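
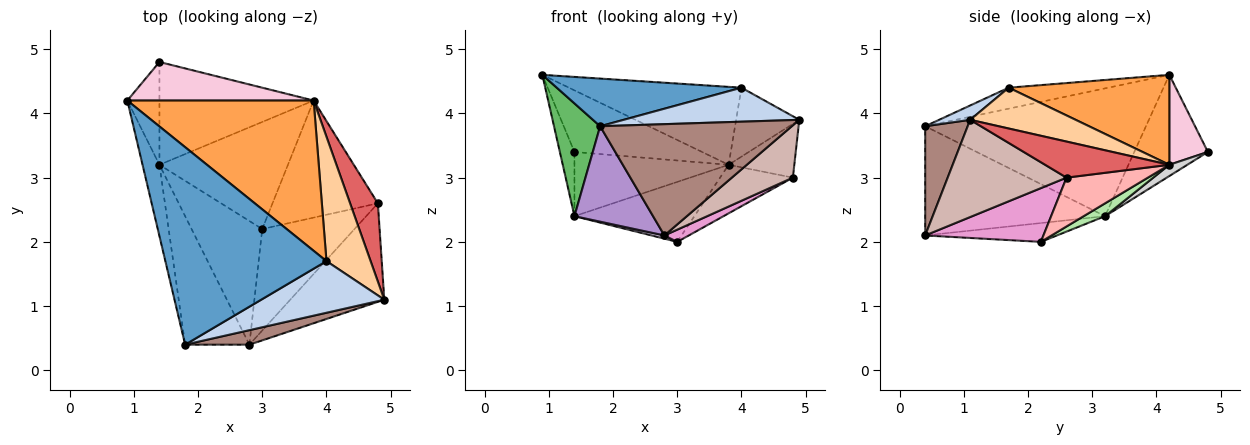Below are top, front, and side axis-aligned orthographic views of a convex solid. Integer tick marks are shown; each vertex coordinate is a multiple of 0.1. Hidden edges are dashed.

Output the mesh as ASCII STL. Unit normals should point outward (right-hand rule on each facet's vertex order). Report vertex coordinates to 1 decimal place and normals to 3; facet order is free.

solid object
 facet normal -0.125 -0.233 0.964
  outer loop
   vertex 4.0 1.7 4.4
   vertex 0.9 4.2 4.6
   vertex 1.8 0.4 3.8
  endloop
 endfacet
 facet normal 0.097 -0.547 0.831
  outer loop
   vertex 4.0 1.7 4.4
   vertex 1.8 0.4 3.8
   vertex 4.9 1.1 3.9
  endloop
 endfacet
 facet normal 0.394 0.423 0.816
  outer loop
   vertex 4.0 1.7 4.4
   vertex 3.8 4.2 3.2
   vertex 0.9 4.2 4.6
  endloop
 endfacet
 facet normal 0.629 0.377 0.680
  outer loop
   vertex 4.0 1.7 4.4
   vertex 4.9 1.1 3.9
   vertex 3.8 4.2 3.2
  endloop
 endfacet
 facet normal -0.971 -0.203 -0.128
  outer loop
   vertex 1.4 3.2 2.4
   vertex 1.8 0.4 3.8
   vertex 0.9 4.2 4.6
  endloop
 endfacet
 facet normal 0.087 0.487 -0.869
  outer loop
   vertex 1.4 3.2 2.4
   vertex 3.8 4.2 3.2
   vertex 3.0 2.2 2.0
  endloop
 endfacet
 facet normal 0.731 0.386 0.563
  outer loop
   vertex 4.8 2.6 3.0
   vertex 3.8 4.2 3.2
   vertex 4.9 1.1 3.9
  endloop
 endfacet
 facet normal 0.394 0.352 -0.849
  outer loop
   vertex 4.8 2.6 3.0
   vertex 3.0 2.2 2.0
   vertex 3.8 4.2 3.2
  endloop
 endfacet
 facet normal -0.807 -0.352 -0.474
  outer loop
   vertex 2.8 0.4 2.1
   vertex 1.8 0.4 3.8
   vertex 1.4 3.2 2.4
  endloop
 endfacet
 facet normal -0.257 -0.025 -0.966
  outer loop
   vertex 2.8 0.4 2.1
   vertex 1.4 3.2 2.4
   vertex 3.0 2.2 2.0
  endloop
 endfacet
 facet normal 0.215 -0.969 0.126
  outer loop
   vertex 2.8 0.4 2.1
   vertex 4.9 1.1 3.9
   vertex 1.8 0.4 3.8
  endloop
 endfacet
 facet normal 0.674 -0.346 -0.652
  outer loop
   vertex 2.8 0.4 2.1
   vertex 4.8 2.6 3.0
   vertex 4.9 1.1 3.9
  endloop
 endfacet
 facet normal 0.500 -0.103 -0.860
  outer loop
   vertex 2.8 0.4 2.1
   vertex 3.0 2.2 2.0
   vertex 4.8 2.6 3.0
  endloop
 endfacet
 facet normal 0.248 0.821 0.514
  outer loop
   vertex 1.4 4.8 3.4
   vertex 0.9 4.2 4.6
   vertex 3.8 4.2 3.2
  endloop
 endfacet
 facet normal -0.937 0.186 -0.297
  outer loop
   vertex 1.4 4.8 3.4
   vertex 1.4 3.2 2.4
   vertex 0.9 4.2 4.6
  endloop
 endfacet
 facet normal 0.062 0.529 -0.846
  outer loop
   vertex 1.4 4.8 3.4
   vertex 3.8 4.2 3.2
   vertex 1.4 3.2 2.4
  endloop
 endfacet
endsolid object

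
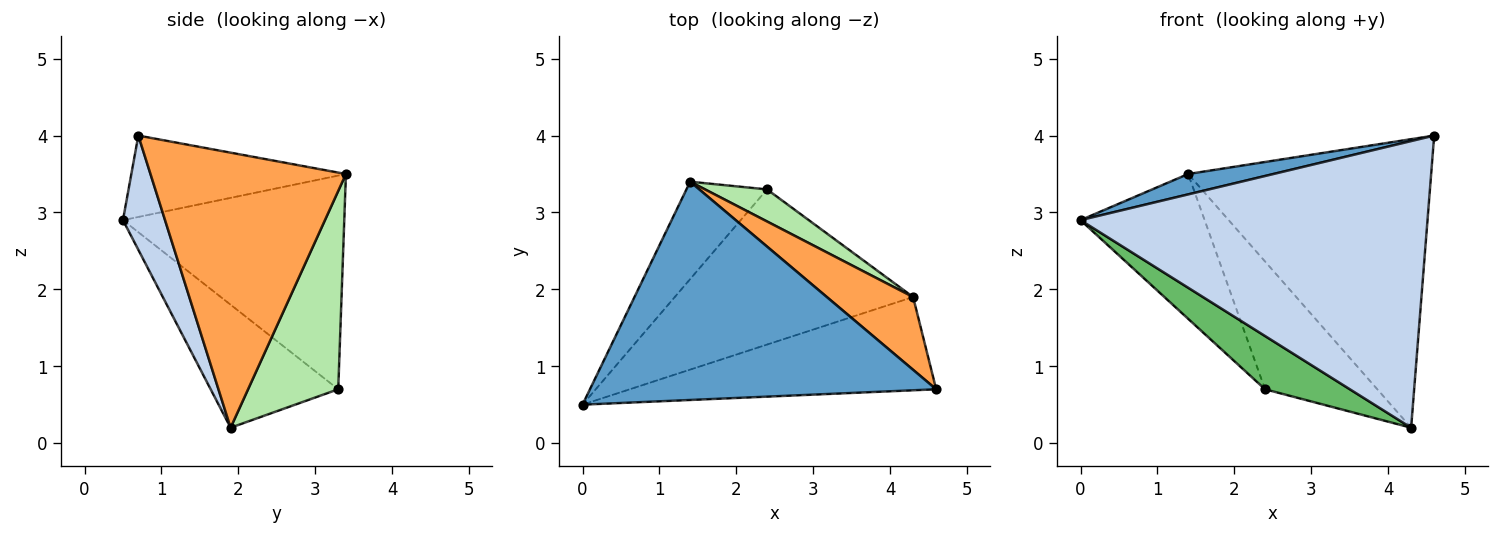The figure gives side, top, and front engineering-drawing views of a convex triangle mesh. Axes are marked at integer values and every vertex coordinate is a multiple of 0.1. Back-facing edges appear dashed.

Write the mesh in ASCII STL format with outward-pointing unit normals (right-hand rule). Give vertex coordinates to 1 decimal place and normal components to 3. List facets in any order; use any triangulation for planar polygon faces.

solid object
 facet normal -0.228 -0.091 0.969
  outer loop
   vertex 1.4 3.4 3.5
   vertex 0.0 0.5 2.9
   vertex 4.6 0.7 4.0
  endloop
 endfacet
 facet normal 0.115 -0.945 -0.307
  outer loop
   vertex 4.3 1.9 0.2
   vertex 4.6 0.7 4.0
   vertex 0.0 0.5 2.9
  endloop
 endfacet
 facet normal 0.615 0.765 0.193
  outer loop
   vertex 4.3 1.9 0.2
   vertex 1.4 3.4 3.5
   vertex 4.6 0.7 4.0
  endloop
 endfacet
 facet normal -0.829 0.465 -0.312
  outer loop
   vertex 2.4 3.3 0.7
   vertex 0.0 0.5 2.9
   vertex 1.4 3.4 3.5
  endloop
 endfacet
 facet normal -0.439 -0.292 -0.850
  outer loop
   vertex 2.4 3.3 0.7
   vertex 4.3 1.9 0.2
   vertex 0.0 0.5 2.9
  endloop
 endfacet
 facet normal 0.614 0.765 0.192
  outer loop
   vertex 2.4 3.3 0.7
   vertex 1.4 3.4 3.5
   vertex 4.3 1.9 0.2
  endloop
 endfacet
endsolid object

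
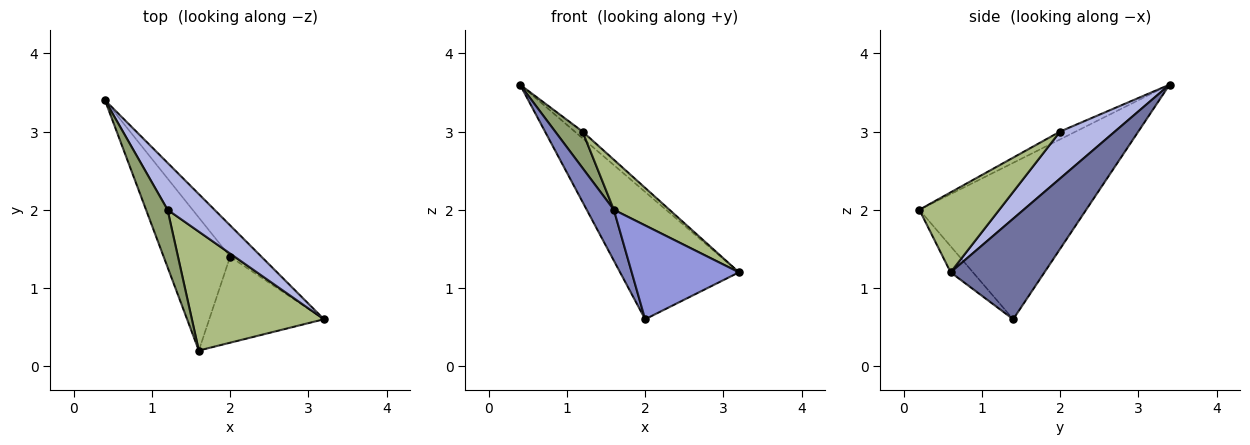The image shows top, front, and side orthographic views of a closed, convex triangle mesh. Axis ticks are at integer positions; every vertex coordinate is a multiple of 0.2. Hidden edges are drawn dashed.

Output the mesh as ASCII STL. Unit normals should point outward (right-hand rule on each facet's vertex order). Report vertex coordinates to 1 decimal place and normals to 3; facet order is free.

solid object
 facet normal 0.608 0.771 -0.189
  outer loop
   vertex 2.0 1.4 0.6
   vertex 0.4 3.4 3.6
   vertex 3.2 0.6 1.2
  endloop
 endfacet
 facet normal -0.910 -0.148 -0.387
  outer loop
   vertex 2.0 1.4 0.6
   vertex 1.6 0.2 2.0
   vertex 0.4 3.4 3.6
  endloop
 endfacet
 facet normal -0.152 -0.729 -0.668
  outer loop
   vertex 2.0 1.4 0.6
   vertex 3.2 0.6 1.2
   vertex 1.6 0.2 2.0
  endloop
 endfacet
 facet normal 0.704 0.101 0.704
  outer loop
   vertex 1.2 2.0 3.0
   vertex 3.2 0.6 1.2
   vertex 0.4 3.4 3.6
  endloop
 endfacet
 facet normal -0.293 -0.513 0.807
  outer loop
   vertex 1.2 2.0 3.0
   vertex 0.4 3.4 3.6
   vertex 1.6 0.2 2.0
  endloop
 endfacet
 facet normal 0.487 -0.339 0.805
  outer loop
   vertex 1.2 2.0 3.0
   vertex 1.6 0.2 2.0
   vertex 3.2 0.6 1.2
  endloop
 endfacet
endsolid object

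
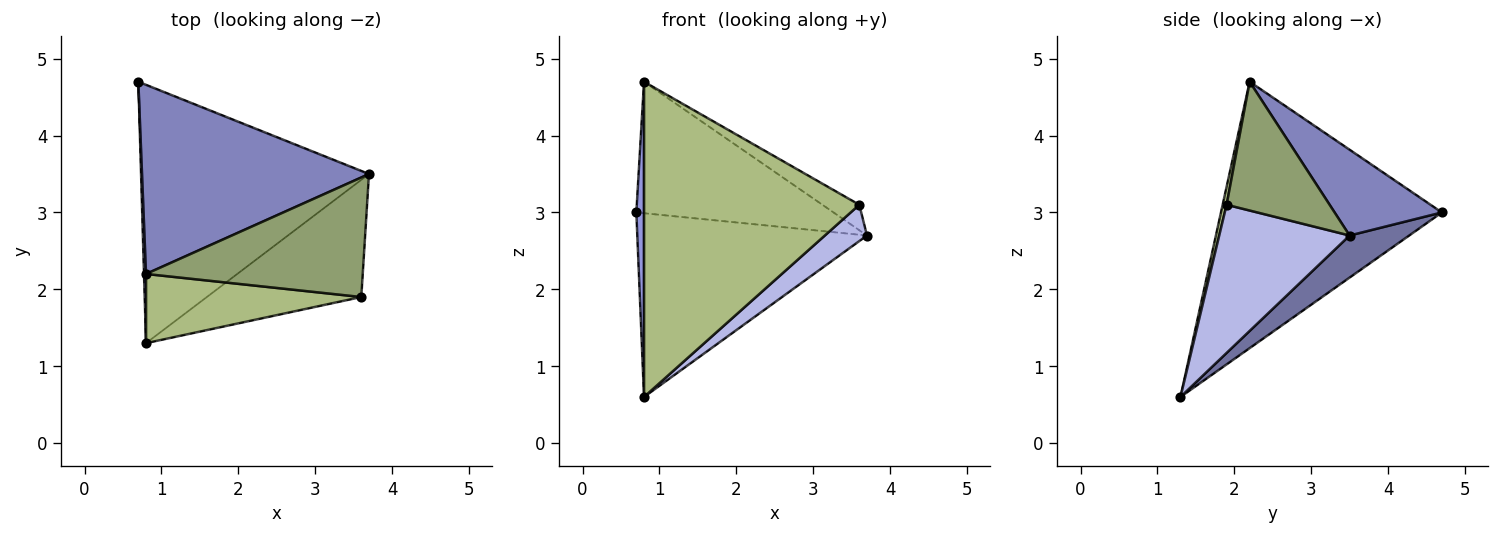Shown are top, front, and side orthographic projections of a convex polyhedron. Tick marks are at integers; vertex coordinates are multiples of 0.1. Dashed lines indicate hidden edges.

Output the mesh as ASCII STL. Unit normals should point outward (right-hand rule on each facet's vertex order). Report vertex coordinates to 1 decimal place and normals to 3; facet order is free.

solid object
 facet normal 0.149 0.573 -0.806
  outer loop
   vertex 0.8 1.3 0.6
   vertex 0.7 4.7 3.0
   vertex 3.7 3.5 2.7
  endloop
 endfacet
 facet normal 0.296 0.545 0.784
  outer loop
   vertex 0.8 2.2 4.7
   vertex 3.7 3.5 2.7
   vertex 0.7 4.7 3.0
  endloop
 endfacet
 facet normal -0.999 -0.035 0.008
  outer loop
   vertex 0.8 2.2 4.7
   vertex 0.7 4.7 3.0
   vertex 0.8 1.3 0.6
  endloop
 endfacet
 facet normal 0.676 -0.218 -0.704
  outer loop
   vertex 3.6 1.9 3.1
   vertex 0.8 1.3 0.6
   vertex 3.7 3.5 2.7
  endloop
 endfacet
 facet normal 0.503 0.180 0.846
  outer loop
   vertex 3.6 1.9 3.1
   vertex 3.7 3.5 2.7
   vertex 0.8 2.2 4.7
  endloop
 endfacet
 facet normal 0.018 -0.977 0.214
  outer loop
   vertex 3.6 1.9 3.1
   vertex 0.8 2.2 4.7
   vertex 0.8 1.3 0.6
  endloop
 endfacet
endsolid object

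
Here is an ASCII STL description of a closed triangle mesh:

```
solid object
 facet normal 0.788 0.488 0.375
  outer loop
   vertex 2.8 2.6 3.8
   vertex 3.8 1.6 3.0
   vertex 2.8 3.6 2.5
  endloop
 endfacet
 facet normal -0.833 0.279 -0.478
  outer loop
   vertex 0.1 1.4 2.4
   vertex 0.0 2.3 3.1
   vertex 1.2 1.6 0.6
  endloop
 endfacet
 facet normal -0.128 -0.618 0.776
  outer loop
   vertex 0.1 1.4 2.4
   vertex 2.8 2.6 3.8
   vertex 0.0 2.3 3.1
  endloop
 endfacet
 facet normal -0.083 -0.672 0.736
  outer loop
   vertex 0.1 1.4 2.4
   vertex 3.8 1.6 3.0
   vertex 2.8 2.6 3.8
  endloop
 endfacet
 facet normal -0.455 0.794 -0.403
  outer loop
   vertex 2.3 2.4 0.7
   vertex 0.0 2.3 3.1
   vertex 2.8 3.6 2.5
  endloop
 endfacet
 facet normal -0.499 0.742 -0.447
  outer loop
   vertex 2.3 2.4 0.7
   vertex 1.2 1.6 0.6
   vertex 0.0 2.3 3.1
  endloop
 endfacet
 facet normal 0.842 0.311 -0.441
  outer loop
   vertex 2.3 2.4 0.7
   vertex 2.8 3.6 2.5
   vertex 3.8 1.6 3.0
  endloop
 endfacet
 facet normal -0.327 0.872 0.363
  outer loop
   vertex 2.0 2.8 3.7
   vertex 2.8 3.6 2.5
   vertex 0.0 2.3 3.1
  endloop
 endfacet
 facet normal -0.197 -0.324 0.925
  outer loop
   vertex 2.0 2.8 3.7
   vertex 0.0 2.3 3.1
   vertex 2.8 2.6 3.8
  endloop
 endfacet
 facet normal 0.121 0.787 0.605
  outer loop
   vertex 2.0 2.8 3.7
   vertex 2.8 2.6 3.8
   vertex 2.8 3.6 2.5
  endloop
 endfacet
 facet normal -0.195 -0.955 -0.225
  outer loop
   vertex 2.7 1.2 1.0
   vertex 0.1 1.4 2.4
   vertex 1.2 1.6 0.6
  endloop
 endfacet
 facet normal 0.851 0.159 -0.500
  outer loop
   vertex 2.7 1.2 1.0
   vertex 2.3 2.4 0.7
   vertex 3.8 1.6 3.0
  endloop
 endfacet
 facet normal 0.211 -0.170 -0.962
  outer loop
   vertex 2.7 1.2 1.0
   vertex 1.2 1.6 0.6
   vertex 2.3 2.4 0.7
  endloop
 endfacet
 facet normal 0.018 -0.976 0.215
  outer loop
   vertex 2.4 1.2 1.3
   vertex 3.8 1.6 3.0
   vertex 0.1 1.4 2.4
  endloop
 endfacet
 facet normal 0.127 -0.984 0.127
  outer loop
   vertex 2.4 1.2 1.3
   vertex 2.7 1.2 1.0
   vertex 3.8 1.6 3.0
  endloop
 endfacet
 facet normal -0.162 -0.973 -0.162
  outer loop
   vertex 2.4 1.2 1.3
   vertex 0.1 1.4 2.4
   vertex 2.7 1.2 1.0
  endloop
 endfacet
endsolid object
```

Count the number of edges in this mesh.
24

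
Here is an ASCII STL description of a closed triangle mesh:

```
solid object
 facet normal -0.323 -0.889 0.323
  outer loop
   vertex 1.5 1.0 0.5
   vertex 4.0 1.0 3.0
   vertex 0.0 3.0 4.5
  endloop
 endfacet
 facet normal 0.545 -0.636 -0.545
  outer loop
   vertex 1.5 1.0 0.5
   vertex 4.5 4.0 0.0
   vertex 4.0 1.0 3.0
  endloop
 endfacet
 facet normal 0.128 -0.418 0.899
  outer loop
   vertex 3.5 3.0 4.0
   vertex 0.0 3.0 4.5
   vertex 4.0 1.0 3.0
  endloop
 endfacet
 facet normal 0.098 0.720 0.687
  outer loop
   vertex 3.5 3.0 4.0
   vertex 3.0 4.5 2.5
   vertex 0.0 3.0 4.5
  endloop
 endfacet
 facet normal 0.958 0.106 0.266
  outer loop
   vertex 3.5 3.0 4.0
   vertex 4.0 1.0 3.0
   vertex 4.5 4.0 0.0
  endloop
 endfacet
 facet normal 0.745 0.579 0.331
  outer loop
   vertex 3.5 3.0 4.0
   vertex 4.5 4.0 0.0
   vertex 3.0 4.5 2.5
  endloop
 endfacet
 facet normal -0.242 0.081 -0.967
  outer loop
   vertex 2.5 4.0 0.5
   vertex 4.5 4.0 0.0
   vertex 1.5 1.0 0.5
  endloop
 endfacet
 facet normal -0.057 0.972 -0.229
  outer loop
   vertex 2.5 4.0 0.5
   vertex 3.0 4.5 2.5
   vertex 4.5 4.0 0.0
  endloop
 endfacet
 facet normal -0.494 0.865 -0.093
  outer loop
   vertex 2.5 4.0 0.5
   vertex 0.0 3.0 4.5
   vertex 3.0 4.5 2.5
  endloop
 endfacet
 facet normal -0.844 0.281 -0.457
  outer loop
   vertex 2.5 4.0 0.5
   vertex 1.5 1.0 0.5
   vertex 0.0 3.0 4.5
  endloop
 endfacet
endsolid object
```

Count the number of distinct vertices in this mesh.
7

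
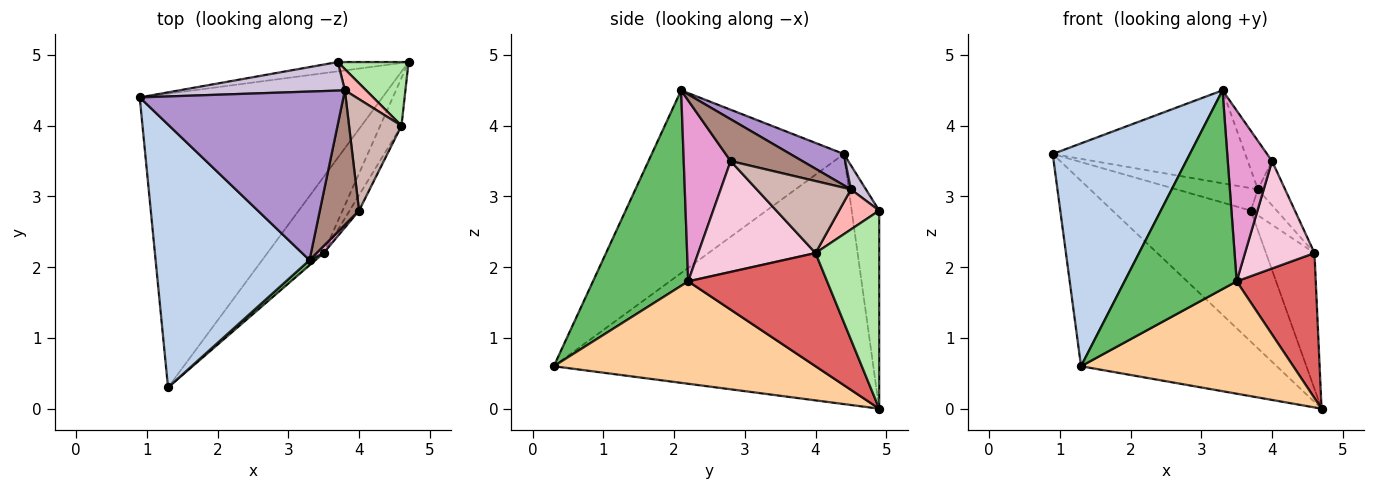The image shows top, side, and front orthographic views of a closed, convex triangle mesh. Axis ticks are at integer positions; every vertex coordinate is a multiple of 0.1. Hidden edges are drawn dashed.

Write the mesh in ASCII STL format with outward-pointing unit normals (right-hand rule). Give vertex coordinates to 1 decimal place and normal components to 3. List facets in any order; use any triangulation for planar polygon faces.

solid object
 facet normal -0.657 0.402 -0.638
  outer loop
   vertex 1.3 0.3 0.6
   vertex 0.9 4.4 3.6
   vertex 4.7 4.9 0.0
  endloop
 endfacet
 facet normal -0.671 -0.479 0.565
  outer loop
   vertex 3.3 2.1 4.5
   vertex 0.9 4.4 3.6
   vertex 1.3 0.3 0.6
  endloop
 endfacet
 facet normal -0.195 0.978 -0.069
  outer loop
   vertex 3.7 4.9 2.8
   vertex 4.7 4.9 0.0
   vertex 0.9 4.4 3.6
  endloop
 endfacet
 facet normal 0.714 -0.579 -0.393
  outer loop
   vertex 3.5 2.2 1.8
   vertex 1.3 0.3 0.6
   vertex 4.7 4.9 0.0
  endloop
 endfacet
 facet normal 0.647 -0.762 0.020
  outer loop
   vertex 3.5 2.2 1.8
   vertex 3.3 2.1 4.5
   vertex 1.3 0.3 0.6
  endloop
 endfacet
 facet normal 0.765 0.583 0.273
  outer loop
   vertex 4.6 4.0 2.2
   vertex 4.7 4.9 0.0
   vertex 3.7 4.9 2.8
  endloop
 endfacet
 facet normal 0.858 -0.488 -0.161
  outer loop
   vertex 4.6 4.0 2.2
   vertex 3.5 2.2 1.8
   vertex 4.7 4.9 0.0
  endloop
 endfacet
 facet normal 0.767 0.496 0.406
  outer loop
   vertex 3.8 4.5 3.1
   vertex 4.6 4.0 2.2
   vertex 3.7 4.9 2.8
  endloop
 endfacet
 facet normal 0.133 0.479 0.868
  outer loop
   vertex 3.8 4.5 3.1
   vertex 0.9 4.4 3.6
   vertex 3.3 2.1 4.5
  endloop
 endfacet
 facet normal 0.113 0.614 0.781
  outer loop
   vertex 3.8 4.5 3.1
   vertex 3.7 4.9 2.8
   vertex 0.9 4.4 3.6
  endloop
 endfacet
 facet normal 0.709 0.240 0.664
  outer loop
   vertex 4.0 2.8 3.5
   vertex 3.8 4.5 3.1
   vertex 3.3 2.1 4.5
  endloop
 endfacet
 facet normal 0.787 0.227 0.573
  outer loop
   vertex 4.0 2.8 3.5
   vertex 4.6 4.0 2.2
   vertex 3.8 4.5 3.1
  endloop
 endfacet
 facet normal 0.727 -0.686 0.028
  outer loop
   vertex 4.0 2.8 3.5
   vertex 3.3 2.1 4.5
   vertex 3.5 2.2 1.8
  endloop
 endfacet
 facet normal 0.858 -0.508 -0.073
  outer loop
   vertex 4.0 2.8 3.5
   vertex 3.5 2.2 1.8
   vertex 4.6 4.0 2.2
  endloop
 endfacet
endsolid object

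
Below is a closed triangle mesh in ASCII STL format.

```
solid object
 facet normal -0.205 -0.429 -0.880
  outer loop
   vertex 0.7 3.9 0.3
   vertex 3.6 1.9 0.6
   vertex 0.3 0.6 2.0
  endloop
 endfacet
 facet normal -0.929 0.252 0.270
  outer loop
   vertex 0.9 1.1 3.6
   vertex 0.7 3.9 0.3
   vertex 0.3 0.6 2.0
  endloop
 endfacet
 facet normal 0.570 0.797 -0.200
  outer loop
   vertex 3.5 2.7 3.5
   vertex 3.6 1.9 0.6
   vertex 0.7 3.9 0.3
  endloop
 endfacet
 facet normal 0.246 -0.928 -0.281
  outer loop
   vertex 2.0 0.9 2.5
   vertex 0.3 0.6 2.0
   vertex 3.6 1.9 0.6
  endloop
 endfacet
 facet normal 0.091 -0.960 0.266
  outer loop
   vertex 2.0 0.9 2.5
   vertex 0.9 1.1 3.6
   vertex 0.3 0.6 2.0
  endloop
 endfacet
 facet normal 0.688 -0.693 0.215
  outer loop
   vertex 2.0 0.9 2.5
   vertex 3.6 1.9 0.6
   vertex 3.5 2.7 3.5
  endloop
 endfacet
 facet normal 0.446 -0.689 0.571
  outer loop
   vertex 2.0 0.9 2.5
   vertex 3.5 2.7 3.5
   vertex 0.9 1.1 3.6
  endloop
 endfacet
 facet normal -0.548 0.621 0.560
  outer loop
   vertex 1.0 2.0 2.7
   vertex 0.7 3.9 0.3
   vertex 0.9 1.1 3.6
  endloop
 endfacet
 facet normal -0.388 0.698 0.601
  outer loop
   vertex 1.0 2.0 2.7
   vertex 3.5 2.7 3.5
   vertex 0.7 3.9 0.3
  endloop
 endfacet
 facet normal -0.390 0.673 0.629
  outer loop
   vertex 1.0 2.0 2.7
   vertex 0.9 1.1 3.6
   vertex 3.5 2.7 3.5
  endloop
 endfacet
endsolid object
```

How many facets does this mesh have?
10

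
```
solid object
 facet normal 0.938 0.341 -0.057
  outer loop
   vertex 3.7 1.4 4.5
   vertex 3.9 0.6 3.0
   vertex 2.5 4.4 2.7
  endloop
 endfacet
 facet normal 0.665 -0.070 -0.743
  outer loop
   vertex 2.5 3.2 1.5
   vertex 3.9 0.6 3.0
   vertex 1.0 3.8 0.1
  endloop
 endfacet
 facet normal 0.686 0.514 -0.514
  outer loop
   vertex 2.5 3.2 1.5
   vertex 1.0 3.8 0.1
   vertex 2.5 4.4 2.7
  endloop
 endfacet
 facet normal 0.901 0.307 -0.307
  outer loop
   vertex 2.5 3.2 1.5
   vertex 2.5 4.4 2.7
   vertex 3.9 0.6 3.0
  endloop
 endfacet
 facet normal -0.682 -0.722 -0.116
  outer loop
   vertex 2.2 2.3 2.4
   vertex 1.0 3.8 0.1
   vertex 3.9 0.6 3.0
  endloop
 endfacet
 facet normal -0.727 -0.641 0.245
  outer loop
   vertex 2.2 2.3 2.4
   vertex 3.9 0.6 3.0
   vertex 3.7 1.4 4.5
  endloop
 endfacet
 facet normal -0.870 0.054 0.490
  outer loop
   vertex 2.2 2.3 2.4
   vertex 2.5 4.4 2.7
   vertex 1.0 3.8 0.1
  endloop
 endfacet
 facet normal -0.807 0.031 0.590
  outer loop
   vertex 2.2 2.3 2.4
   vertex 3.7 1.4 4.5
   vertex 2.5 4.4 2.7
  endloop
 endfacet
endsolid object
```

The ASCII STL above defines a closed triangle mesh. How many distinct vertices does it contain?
6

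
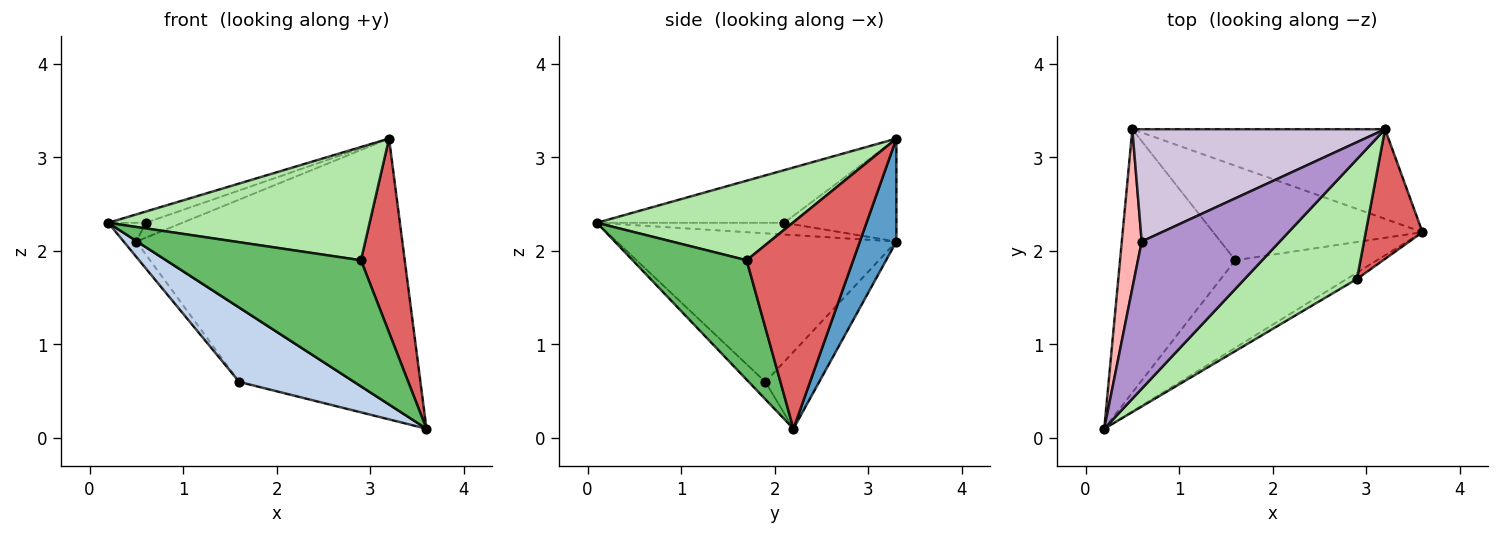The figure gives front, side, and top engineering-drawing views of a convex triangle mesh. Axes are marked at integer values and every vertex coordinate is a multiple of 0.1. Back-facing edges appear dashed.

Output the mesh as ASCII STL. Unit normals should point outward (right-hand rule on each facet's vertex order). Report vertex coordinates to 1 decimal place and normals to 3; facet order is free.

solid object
 facet normal 0.129 0.940 -0.317
  outer loop
   vertex 3.2 3.3 3.2
   vertex 3.6 2.2 0.1
   vertex 0.5 3.3 2.1
  endloop
 endfacet
 facet normal -0.093 -0.644 -0.759
  outer loop
   vertex 1.6 1.9 0.6
   vertex 3.6 2.2 0.1
   vertex 0.2 0.1 2.3
  endloop
 endfacet
 facet normal -0.790 0.036 -0.612
  outer loop
   vertex 1.6 1.9 0.6
   vertex 0.2 0.1 2.3
   vertex 0.5 3.3 2.1
  endloop
 endfacet
 facet normal -0.278 0.592 -0.756
  outer loop
   vertex 1.6 1.9 0.6
   vertex 0.5 3.3 2.1
   vertex 3.6 2.2 0.1
  endloop
 endfacet
 facet normal 0.505 -0.862 -0.043
  outer loop
   vertex 2.9 1.7 1.9
   vertex 0.2 0.1 2.3
   vertex 3.6 2.2 0.1
  endloop
 endfacet
 facet normal 0.458 -0.611 0.646
  outer loop
   vertex 2.9 1.7 1.9
   vertex 3.2 3.3 3.2
   vertex 0.2 0.1 2.3
  endloop
 endfacet
 facet normal 0.896 -0.368 0.246
  outer loop
   vertex 2.9 1.7 1.9
   vertex 3.6 2.2 0.1
   vertex 3.2 3.3 3.2
  endloop
 endfacet
 facet normal -0.504 0.101 0.858
  outer loop
   vertex 0.6 2.1 2.3
   vertex 0.5 3.3 2.1
   vertex 0.2 0.1 2.3
  endloop
 endfacet
 facet normal -0.355 0.071 0.932
  outer loop
   vertex 0.6 2.1 2.3
   vertex 0.2 0.1 2.3
   vertex 3.2 3.3 3.2
  endloop
 endfacet
 facet normal -0.374 0.122 0.919
  outer loop
   vertex 0.6 2.1 2.3
   vertex 3.2 3.3 3.2
   vertex 0.5 3.3 2.1
  endloop
 endfacet
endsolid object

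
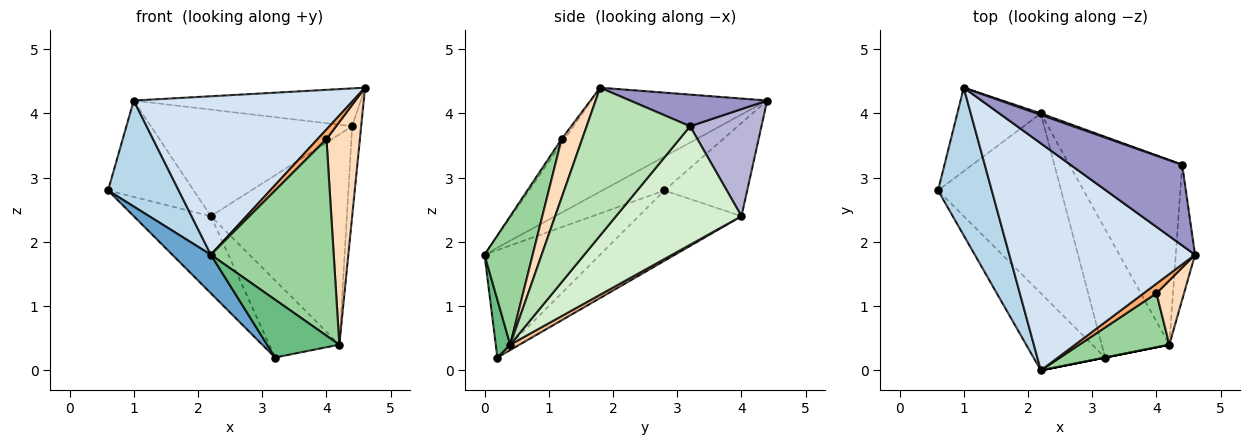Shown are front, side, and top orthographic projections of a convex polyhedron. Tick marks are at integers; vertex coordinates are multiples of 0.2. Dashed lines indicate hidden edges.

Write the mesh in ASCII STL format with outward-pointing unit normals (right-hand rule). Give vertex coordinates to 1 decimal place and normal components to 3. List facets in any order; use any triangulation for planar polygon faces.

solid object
 facet normal -0.802 -0.267 -0.535
  outer loop
   vertex 3.2 0.2 0.2
   vertex 2.2 0.0 1.8
   vertex 0.6 2.8 2.8
  endloop
 endfacet
 facet normal -0.465 0.349 -0.814
  outer loop
   vertex 2.2 4.0 2.4
   vertex 3.2 0.2 0.2
   vertex 0.6 2.8 2.8
  endloop
 endfacet
 facet normal -0.456 -0.519 0.723
  outer loop
   vertex 1.0 4.4 4.2
   vertex 0.6 2.8 2.8
   vertex 2.2 0.0 1.8
  endloop
 endfacet
 facet normal -0.417 -0.520 0.745
  outer loop
   vertex 1.0 4.4 4.2
   vertex 2.2 0.0 1.8
   vertex 4.6 1.8 4.4
  endloop
 endfacet
 facet normal -0.590 0.610 -0.529
  outer loop
   vertex 1.0 4.4 4.2
   vertex 2.2 4.0 2.4
   vertex 0.6 2.8 2.8
  endloop
 endfacet
 facet normal -0.229 -0.688 0.688
  outer loop
   vertex 4.0 1.2 3.6
   vertex 4.6 1.8 4.4
   vertex 2.2 0.0 1.8
  endloop
 endfacet
 facet normal 0.068 0.513 -0.855
  outer loop
   vertex 4.2 0.4 0.4
   vertex 3.2 0.2 0.2
   vertex 2.2 4.0 2.4
  endloop
 endfacet
 facet normal 0.509 -0.827 0.239
  outer loop
   vertex 4.2 0.4 0.4
   vertex 4.6 1.8 4.4
   vertex 4.0 1.2 3.6
  endloop
 endfacet
 facet normal 0.196 -0.981 0.000
  outer loop
   vertex 4.2 0.4 0.4
   vertex 2.2 0.0 1.8
   vertex 3.2 0.2 0.2
  endloop
 endfacet
 facet normal 0.354 -0.902 0.248
  outer loop
   vertex 4.2 0.4 0.4
   vertex 4.0 1.2 3.6
   vertex 2.2 0.0 1.8
  endloop
 endfacet
 facet normal 0.988 0.086 -0.129
  outer loop
   vertex 4.4 3.2 3.8
   vertex 4.6 1.8 4.4
   vertex 4.2 0.4 0.4
  endloop
 endfacet
 facet normal 0.570 0.618 -0.542
  outer loop
   vertex 4.4 3.2 3.8
   vertex 4.2 0.4 0.4
   vertex 2.2 4.0 2.4
  endloop
 endfacet
 facet normal 0.248 0.411 0.877
  outer loop
   vertex 4.4 3.2 3.8
   vertex 1.0 4.4 4.2
   vertex 4.6 1.8 4.4
  endloop
 endfacet
 facet normal 0.334 0.942 0.013
  outer loop
   vertex 4.4 3.2 3.8
   vertex 2.2 4.0 2.4
   vertex 1.0 4.4 4.2
  endloop
 endfacet
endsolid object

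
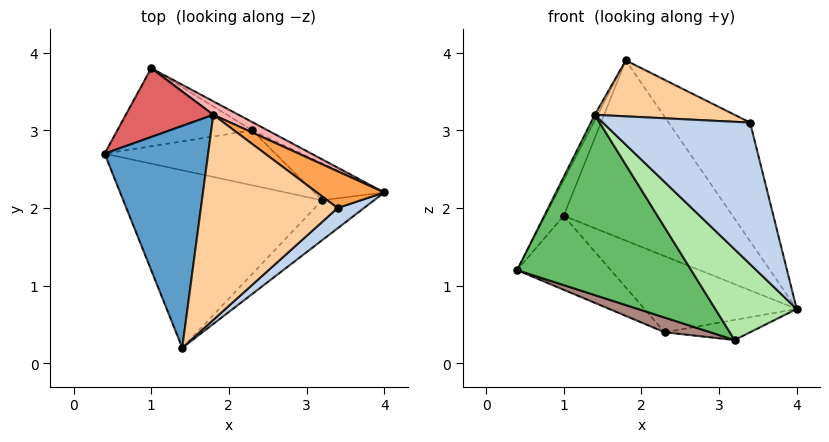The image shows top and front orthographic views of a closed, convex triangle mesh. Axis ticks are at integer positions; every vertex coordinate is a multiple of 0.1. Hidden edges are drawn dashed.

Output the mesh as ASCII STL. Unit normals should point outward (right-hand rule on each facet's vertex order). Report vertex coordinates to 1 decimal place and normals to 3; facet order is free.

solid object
 facet normal -0.889 0.011 0.459
  outer loop
   vertex 1.8 3.2 3.9
   vertex 0.4 2.7 1.2
   vertex 1.4 0.2 3.2
  endloop
 endfacet
 facet normal 0.668 -0.737 0.106
  outer loop
   vertex 3.4 2.0 3.1
   vertex 1.4 0.2 3.2
   vertex 4.0 2.2 0.7
  endloop
 endfacet
 facet normal 0.654 0.723 0.224
  outer loop
   vertex 3.4 2.0 3.1
   vertex 4.0 2.2 0.7
   vertex 1.8 3.2 3.9
  endloop
 endfacet
 facet normal 0.274 -0.253 0.928
  outer loop
   vertex 3.4 2.0 3.1
   vertex 1.8 3.2 3.9
   vertex 1.4 0.2 3.2
  endloop
 endfacet
 facet normal -0.354 -0.666 -0.656
  outer loop
   vertex 3.2 2.1 0.3
   vertex 1.4 0.2 3.2
   vertex 0.4 2.7 1.2
  endloop
 endfacet
 facet normal 0.301 -0.873 -0.385
  outer loop
   vertex 3.2 2.1 0.3
   vertex 4.0 2.2 0.7
   vertex 1.4 0.2 3.2
  endloop
 endfacet
 facet normal -0.883 0.216 0.418
  outer loop
   vertex 1.0 3.8 1.9
   vertex 0.4 2.7 1.2
   vertex 1.8 3.2 3.9
  endloop
 endfacet
 facet normal 0.490 0.869 0.065
  outer loop
   vertex 1.0 3.8 1.9
   vertex 1.8 3.2 3.9
   vertex 4.0 2.2 0.7
  endloop
 endfacet
 facet normal 0.355 0.446 -0.821
  outer loop
   vertex 2.3 3.0 0.4
   vertex 4.0 2.2 0.7
   vertex 3.2 2.1 0.3
  endloop
 endfacet
 facet normal 0.438 0.894 -0.097
  outer loop
   vertex 2.3 3.0 0.4
   vertex 1.0 3.8 1.9
   vertex 4.0 2.2 0.7
  endloop
 endfacet
 facet normal -0.344 -0.243 -0.907
  outer loop
   vertex 2.3 3.0 0.4
   vertex 3.2 2.1 0.3
   vertex 0.4 2.7 1.2
  endloop
 endfacet
 facet normal -0.383 0.635 -0.671
  outer loop
   vertex 2.3 3.0 0.4
   vertex 0.4 2.7 1.2
   vertex 1.0 3.8 1.9
  endloop
 endfacet
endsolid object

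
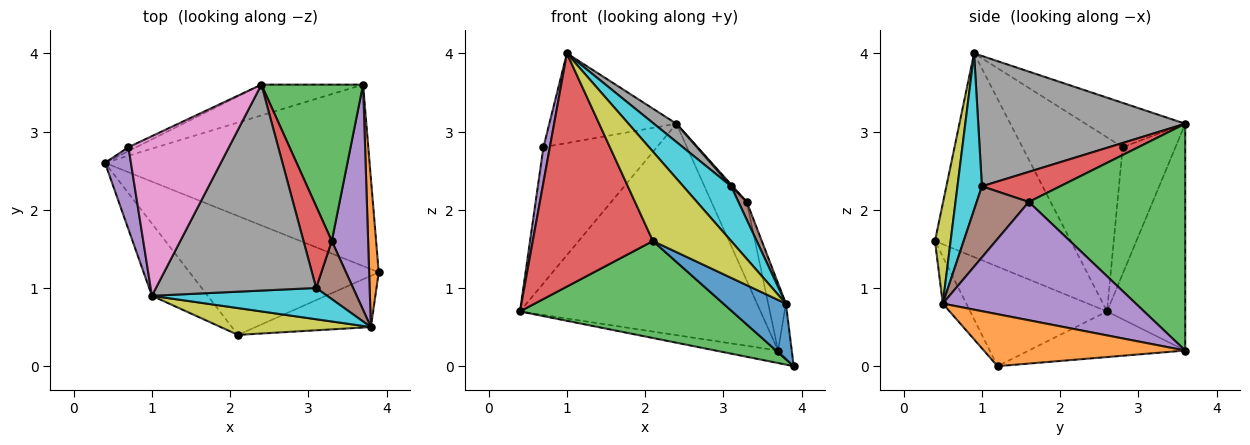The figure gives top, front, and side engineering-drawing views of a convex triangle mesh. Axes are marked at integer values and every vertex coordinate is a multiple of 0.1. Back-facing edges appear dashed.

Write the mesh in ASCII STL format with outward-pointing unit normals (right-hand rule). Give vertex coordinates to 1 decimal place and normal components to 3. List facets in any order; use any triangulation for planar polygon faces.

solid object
 facet normal -0.170 0.068 -0.983
  outer loop
   vertex 3.7 3.6 0.2
   vertex 3.9 1.2 0.0
   vertex 0.4 2.6 0.7
  endloop
 endfacet
 facet normal -0.306 0.942 -0.137
  outer loop
   vertex 2.4 3.6 3.1
   vertex 3.7 3.6 0.2
   vertex 0.4 2.6 0.7
  endloop
 endfacet
 facet normal -0.378 -0.585 -0.717
  outer loop
   vertex 2.1 0.4 1.6
   vertex 0.4 2.6 0.7
   vertex 3.9 1.2 0.0
  endloop
 endfacet
 facet normal -0.734 -0.649 -0.201
  outer loop
   vertex 2.1 0.4 1.6
   vertex 1.0 0.9 4.0
   vertex 0.4 2.6 0.7
  endloop
 endfacet
 facet normal -0.987 -0.063 0.147
  outer loop
   vertex 0.7 2.8 2.8
   vertex 0.4 2.6 0.7
   vertex 1.0 0.9 4.0
  endloop
 endfacet
 facet normal -0.422 0.906 -0.026
  outer loop
   vertex 0.7 2.8 2.8
   vertex 2.4 3.6 3.1
   vertex 0.4 2.6 0.7
  endloop
 endfacet
 facet normal -0.359 0.457 0.814
  outer loop
   vertex 0.7 2.8 2.8
   vertex 1.0 0.9 4.0
   vertex 2.4 3.6 3.1
  endloop
 endfacet
 facet normal 0.630 -0.069 0.774
  outer loop
   vertex 3.1 1.0 2.3
   vertex 2.4 3.6 3.1
   vertex 1.0 0.9 4.0
  endloop
 endfacet
 facet normal 0.188 -0.941 0.282
  outer loop
   vertex 3.8 0.5 0.8
   vertex 1.0 0.9 4.0
   vertex 2.1 0.4 1.6
  endloop
 endfacet
 facet normal 0.405 -0.794 0.454
  outer loop
   vertex 3.8 0.5 0.8
   vertex 3.1 1.0 2.3
   vertex 1.0 0.9 4.0
  endloop
 endfacet
 facet normal -0.266 -0.709 -0.653
  outer loop
   vertex 3.8 0.5 0.8
   vertex 2.1 0.4 1.6
   vertex 3.9 1.2 0.0
  endloop
 endfacet
 facet normal 0.981 0.067 0.181
  outer loop
   vertex 3.8 0.5 0.8
   vertex 3.9 1.2 0.0
   vertex 3.7 3.6 0.2
  endloop
 endfacet
 facet normal 0.894 0.202 0.401
  outer loop
   vertex 3.3 1.6 2.1
   vertex 3.7 3.6 0.2
   vertex 2.4 3.6 3.1
  endloop
 endfacet
 facet normal 0.729 -0.015 0.685
  outer loop
   vertex 3.3 1.6 2.1
   vertex 2.4 3.6 3.1
   vertex 3.1 1.0 2.3
  endloop
 endfacet
 facet normal 0.952 0.087 0.292
  outer loop
   vertex 3.3 1.6 2.1
   vertex 3.8 0.5 0.8
   vertex 3.7 3.6 0.2
  endloop
 endfacet
 facet normal 0.878 -0.141 0.457
  outer loop
   vertex 3.3 1.6 2.1
   vertex 3.1 1.0 2.3
   vertex 3.8 0.5 0.8
  endloop
 endfacet
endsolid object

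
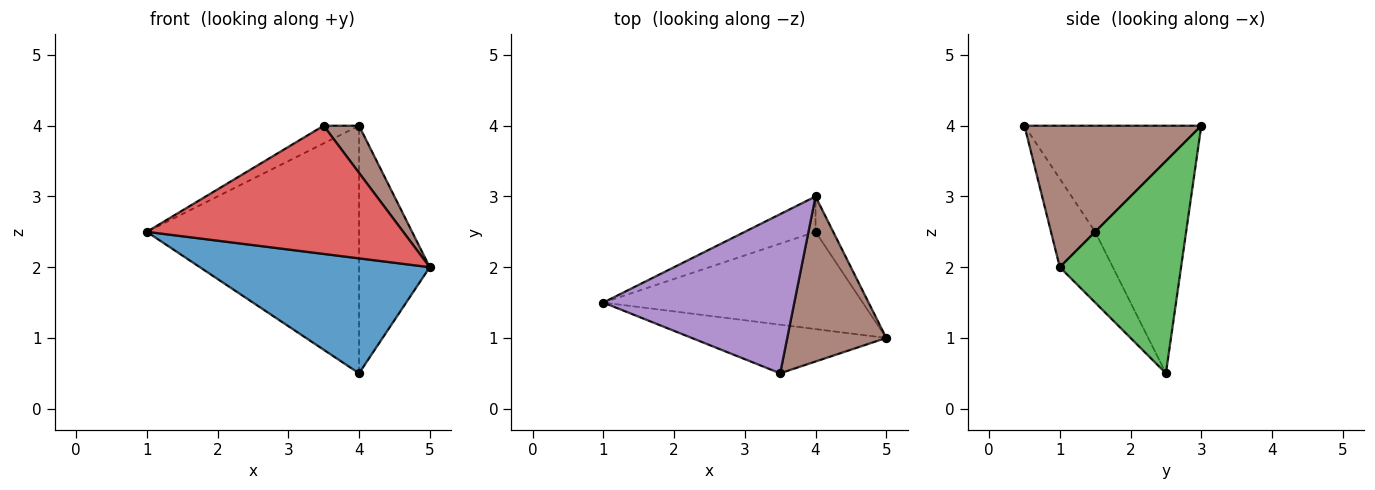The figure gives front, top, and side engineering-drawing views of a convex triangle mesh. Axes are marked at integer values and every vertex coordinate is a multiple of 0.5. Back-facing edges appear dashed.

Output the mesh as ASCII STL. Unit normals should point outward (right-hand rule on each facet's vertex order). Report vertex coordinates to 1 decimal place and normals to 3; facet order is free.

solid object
 facet normal -0.173 -0.752 -0.636
  outer loop
   vertex 4.0 2.5 0.5
   vertex 5.0 1.0 2.0
   vertex 1.0 1.5 2.5
  endloop
 endfacet
 facet normal -0.391 0.911 -0.130
  outer loop
   vertex 4.0 2.5 0.5
   vertex 1.0 1.5 2.5
   vertex 4.0 3.0 4.0
  endloop
 endfacet
 facet normal 0.862 0.503 -0.072
  outer loop
   vertex 4.0 2.5 0.5
   vertex 4.0 3.0 4.0
   vertex 5.0 1.0 2.0
  endloop
 endfacet
 facet normal -0.159 -0.923 -0.350
  outer loop
   vertex 3.5 0.5 4.0
   vertex 1.0 1.5 2.5
   vertex 5.0 1.0 2.0
  endloop
 endfacet
 facet normal -0.483 0.097 0.870
  outer loop
   vertex 3.5 0.5 4.0
   vertex 4.0 3.0 4.0
   vertex 1.0 1.5 2.5
  endloop
 endfacet
 facet normal 0.808 -0.162 0.566
  outer loop
   vertex 3.5 0.5 4.0
   vertex 5.0 1.0 2.0
   vertex 4.0 3.0 4.0
  endloop
 endfacet
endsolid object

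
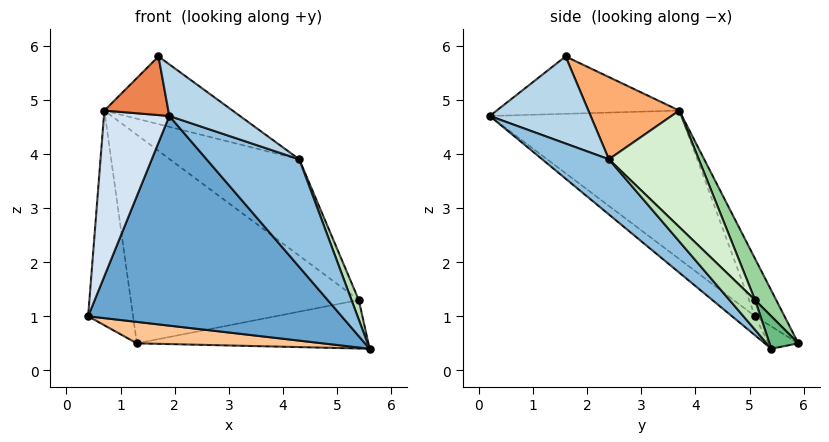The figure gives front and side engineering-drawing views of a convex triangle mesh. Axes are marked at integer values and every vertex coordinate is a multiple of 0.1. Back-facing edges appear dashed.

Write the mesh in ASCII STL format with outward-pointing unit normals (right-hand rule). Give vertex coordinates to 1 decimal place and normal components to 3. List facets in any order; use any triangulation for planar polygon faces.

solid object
 facet normal -0.056 -0.612 -0.789
  outer loop
   vertex 1.9 0.2 4.7
   vertex 0.4 5.1 1.0
   vertex 5.6 5.4 0.4
  endloop
 endfacet
 facet normal 0.527 -0.732 -0.432
  outer loop
   vertex 4.3 2.4 3.9
   vertex 1.9 0.2 4.7
   vertex 5.6 5.4 0.4
  endloop
 endfacet
 facet normal 0.615 -0.431 0.660
  outer loop
   vertex 4.3 2.4 3.9
   vertex 1.7 1.6 5.8
   vertex 1.9 0.2 4.7
  endloop
 endfacet
 facet normal -0.945 -0.323 -0.044
  outer loop
   vertex 0.7 3.7 4.8
   vertex 0.4 5.1 1.0
   vertex 1.9 0.2 4.7
  endloop
 endfacet
 facet normal -0.916 -0.321 0.242
  outer loop
   vertex 0.7 3.7 4.8
   vertex 1.9 0.2 4.7
   vertex 1.7 1.6 5.8
  endloop
 endfacet
 facet normal 0.382 0.539 0.750
  outer loop
   vertex 0.7 3.7 4.8
   vertex 1.7 1.6 5.8
   vertex 4.3 2.4 3.9
  endloop
 endfacet
 facet normal -0.075 -0.467 -0.881
  outer loop
   vertex 1.3 5.9 0.5
   vertex 5.6 5.4 0.4
   vertex 0.4 5.1 1.0
  endloop
 endfacet
 facet normal -0.517 0.789 0.332
  outer loop
   vertex 1.3 5.9 0.5
   vertex 0.4 5.1 1.0
   vertex 0.7 3.7 4.8
  endloop
 endfacet
 facet normal 0.116 0.934 0.337
  outer loop
   vertex 5.4 5.1 1.3
   vertex 5.6 5.4 0.4
   vertex 1.3 5.9 0.5
  endloop
 endfacet
 facet normal 0.082 0.883 0.463
  outer loop
   vertex 5.4 5.1 1.3
   vertex 1.3 5.9 0.5
   vertex 0.7 3.7 4.8
  endloop
 endfacet
 facet normal 0.955 -0.272 0.121
  outer loop
   vertex 5.4 5.1 1.3
   vertex 4.3 2.4 3.9
   vertex 5.6 5.4 0.4
  endloop
 endfacet
 facet normal 0.385 0.554 0.738
  outer loop
   vertex 5.4 5.1 1.3
   vertex 0.7 3.7 4.8
   vertex 4.3 2.4 3.9
  endloop
 endfacet
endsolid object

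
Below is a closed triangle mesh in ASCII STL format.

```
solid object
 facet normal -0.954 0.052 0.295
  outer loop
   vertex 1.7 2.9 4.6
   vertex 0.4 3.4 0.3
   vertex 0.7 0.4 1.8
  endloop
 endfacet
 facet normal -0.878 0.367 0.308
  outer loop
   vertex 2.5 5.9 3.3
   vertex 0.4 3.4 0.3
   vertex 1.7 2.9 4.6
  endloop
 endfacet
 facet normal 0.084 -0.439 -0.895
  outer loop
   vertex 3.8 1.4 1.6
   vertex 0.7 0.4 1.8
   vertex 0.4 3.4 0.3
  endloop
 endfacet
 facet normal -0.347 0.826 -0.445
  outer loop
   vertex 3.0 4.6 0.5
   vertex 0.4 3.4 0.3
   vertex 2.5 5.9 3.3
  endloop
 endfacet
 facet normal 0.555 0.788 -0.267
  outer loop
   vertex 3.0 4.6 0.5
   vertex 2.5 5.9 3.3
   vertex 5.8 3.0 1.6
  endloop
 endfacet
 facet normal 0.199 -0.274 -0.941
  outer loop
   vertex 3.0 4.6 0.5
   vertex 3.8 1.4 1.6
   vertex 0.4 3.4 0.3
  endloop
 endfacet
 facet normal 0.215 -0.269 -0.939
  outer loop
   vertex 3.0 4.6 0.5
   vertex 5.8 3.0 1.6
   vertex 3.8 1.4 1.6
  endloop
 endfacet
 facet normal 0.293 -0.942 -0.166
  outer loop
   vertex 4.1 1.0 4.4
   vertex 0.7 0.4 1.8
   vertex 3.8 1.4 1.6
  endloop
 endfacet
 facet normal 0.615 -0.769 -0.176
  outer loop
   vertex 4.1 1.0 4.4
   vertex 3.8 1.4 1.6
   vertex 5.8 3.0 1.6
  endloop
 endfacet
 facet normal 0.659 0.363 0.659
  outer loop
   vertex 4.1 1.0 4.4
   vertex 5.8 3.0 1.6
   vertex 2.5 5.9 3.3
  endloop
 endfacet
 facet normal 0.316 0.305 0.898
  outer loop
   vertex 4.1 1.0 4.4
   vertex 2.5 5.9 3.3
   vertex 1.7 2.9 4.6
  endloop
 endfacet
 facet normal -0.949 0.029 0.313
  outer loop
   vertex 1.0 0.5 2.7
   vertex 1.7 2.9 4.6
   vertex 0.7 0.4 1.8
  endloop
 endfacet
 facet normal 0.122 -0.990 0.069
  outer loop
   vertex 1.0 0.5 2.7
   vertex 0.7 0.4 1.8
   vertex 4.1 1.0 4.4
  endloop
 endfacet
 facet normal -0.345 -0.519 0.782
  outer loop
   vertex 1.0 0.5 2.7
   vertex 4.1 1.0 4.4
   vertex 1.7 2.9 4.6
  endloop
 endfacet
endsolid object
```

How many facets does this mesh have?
14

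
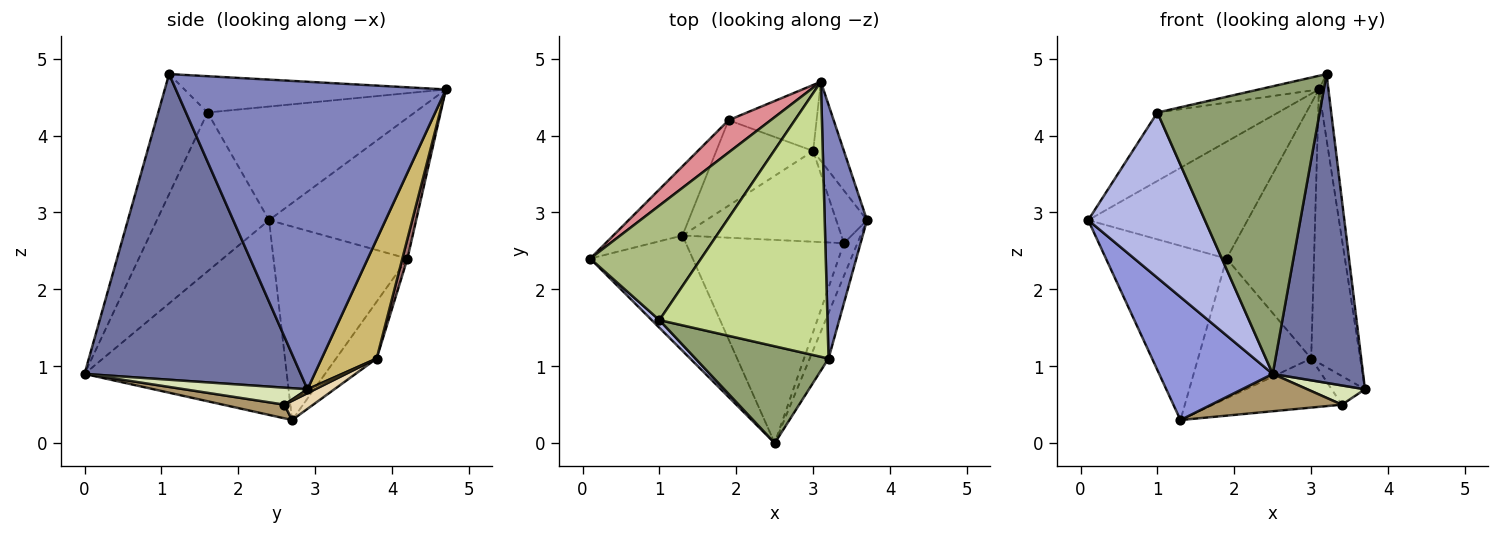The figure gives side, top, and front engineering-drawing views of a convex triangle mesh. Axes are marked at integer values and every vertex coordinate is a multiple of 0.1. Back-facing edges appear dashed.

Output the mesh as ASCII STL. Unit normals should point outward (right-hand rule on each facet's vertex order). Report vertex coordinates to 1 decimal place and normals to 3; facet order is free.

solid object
 facet normal 0.921 -0.385 -0.057
  outer loop
   vertex 3.2 1.1 4.8
   vertex 2.5 0.0 0.9
   vertex 3.7 2.9 0.7
  endloop
 endfacet
 facet normal 0.990 0.035 0.136
  outer loop
   vertex 3.1 4.7 4.6
   vertex 3.2 1.1 4.8
   vertex 3.7 2.9 0.7
  endloop
 endfacet
 facet normal -0.793 -0.445 -0.417
  outer loop
   vertex 1.3 2.7 0.3
   vertex 2.5 0.0 0.9
   vertex 0.1 2.4 2.9
  endloop
 endfacet
 facet normal -0.693 -0.721 0.034
  outer loop
   vertex 1.0 1.6 4.3
   vertex 0.1 2.4 2.9
   vertex 2.5 0.0 0.9
  endloop
 endfacet
 facet normal -0.277 -0.911 0.307
  outer loop
   vertex 1.0 1.6 4.3
   vertex 2.5 0.0 0.9
   vertex 3.2 1.1 4.8
  endloop
 endfacet
 facet normal -0.660 0.385 0.645
  outer loop
   vertex 1.0 1.6 4.3
   vertex 3.1 4.7 4.6
   vertex 0.1 2.4 2.9
  endloop
 endfacet
 facet normal -0.211 0.048 0.976
  outer loop
   vertex 1.0 1.6 4.3
   vertex 3.2 1.1 4.8
   vertex 3.1 4.7 4.6
  endloop
 endfacet
 facet normal 0.734 -0.344 -0.585
  outer loop
   vertex 3.4 2.6 0.5
   vertex 3.7 2.9 0.7
   vertex 2.5 0.0 0.9
  endloop
 endfacet
 facet normal 0.085 -0.180 -0.980
  outer loop
   vertex 3.4 2.6 0.5
   vertex 2.5 0.0 0.9
   vertex 1.3 2.7 0.3
  endloop
 endfacet
 facet normal 0.733 0.654 -0.189
  outer loop
   vertex 3.0 3.8 1.1
   vertex 3.1 4.7 4.6
   vertex 3.7 2.9 0.7
  endloop
 endfacet
 facet normal 0.109 0.473 -0.874
  outer loop
   vertex 3.0 3.8 1.1
   vertex 3.7 2.9 0.7
   vertex 3.4 2.6 0.5
  endloop
 endfacet
 facet normal 0.106 0.473 -0.875
  outer loop
   vertex 3.0 3.8 1.1
   vertex 3.4 2.6 0.5
   vertex 1.3 2.7 0.3
  endloop
 endfacet
 facet normal 0.056 0.967 -0.250
  outer loop
   vertex 1.9 4.2 2.4
   vertex 3.1 4.7 4.6
   vertex 3.0 3.8 1.1
  endloop
 endfacet
 facet normal -0.293 0.816 -0.499
  outer loop
   vertex 1.9 4.2 2.4
   vertex 3.0 3.8 1.1
   vertex 1.3 2.7 0.3
  endloop
 endfacet
 facet normal -0.665 0.720 0.199
  outer loop
   vertex 1.9 4.2 2.4
   vertex 0.1 2.4 2.9
   vertex 3.1 4.7 4.6
  endloop
 endfacet
 facet normal -0.718 0.647 -0.257
  outer loop
   vertex 1.9 4.2 2.4
   vertex 1.3 2.7 0.3
   vertex 0.1 2.4 2.9
  endloop
 endfacet
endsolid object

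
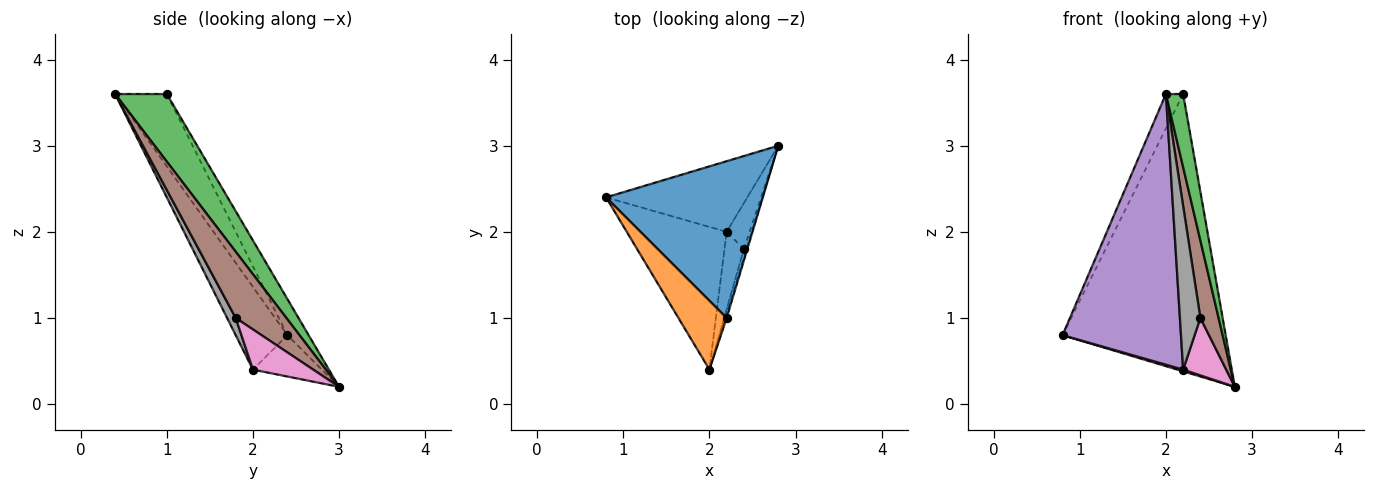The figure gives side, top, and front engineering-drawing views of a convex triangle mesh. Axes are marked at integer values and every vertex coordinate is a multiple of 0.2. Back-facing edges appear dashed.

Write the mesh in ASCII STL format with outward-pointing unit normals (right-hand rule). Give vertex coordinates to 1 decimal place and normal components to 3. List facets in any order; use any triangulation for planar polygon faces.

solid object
 facet normal -0.113 0.865 0.489
  outer loop
   vertex 2.2 1.0 3.6
   vertex 2.8 3.0 0.2
   vertex 0.8 2.4 0.8
  endloop
 endfacet
 facet normal -0.802 0.267 0.535
  outer loop
   vertex 2.2 1.0 3.6
   vertex 0.8 2.4 0.8
   vertex 2.0 0.4 3.6
  endloop
 endfacet
 facet normal 0.949 -0.316 -0.019
  outer loop
   vertex 2.2 1.0 3.6
   vertex 2.0 0.4 3.6
   vertex 2.8 3.0 0.2
  endloop
 endfacet
 facet normal -0.281 -0.023 -0.959
  outer loop
   vertex 2.2 2.0 0.4
   vertex 0.8 2.4 0.8
   vertex 2.8 3.0 0.2
  endloop
 endfacet
 facet normal -0.360 -0.825 -0.435
  outer loop
   vertex 2.2 2.0 0.4
   vertex 2.0 0.4 3.6
   vertex 0.8 2.4 0.8
  endloop
 endfacet
 facet normal 0.940 -0.338 -0.038
  outer loop
   vertex 2.4 1.8 1.0
   vertex 2.8 3.0 0.2
   vertex 2.0 0.4 3.6
  endloop
 endfacet
 facet normal 0.738 -0.527 -0.422
  outer loop
   vertex 2.4 1.8 1.0
   vertex 2.2 2.0 0.4
   vertex 2.8 3.0 0.2
  endloop
 endfacet
 facet normal 0.356 -0.845 -0.400
  outer loop
   vertex 2.4 1.8 1.0
   vertex 2.0 0.4 3.6
   vertex 2.2 2.0 0.4
  endloop
 endfacet
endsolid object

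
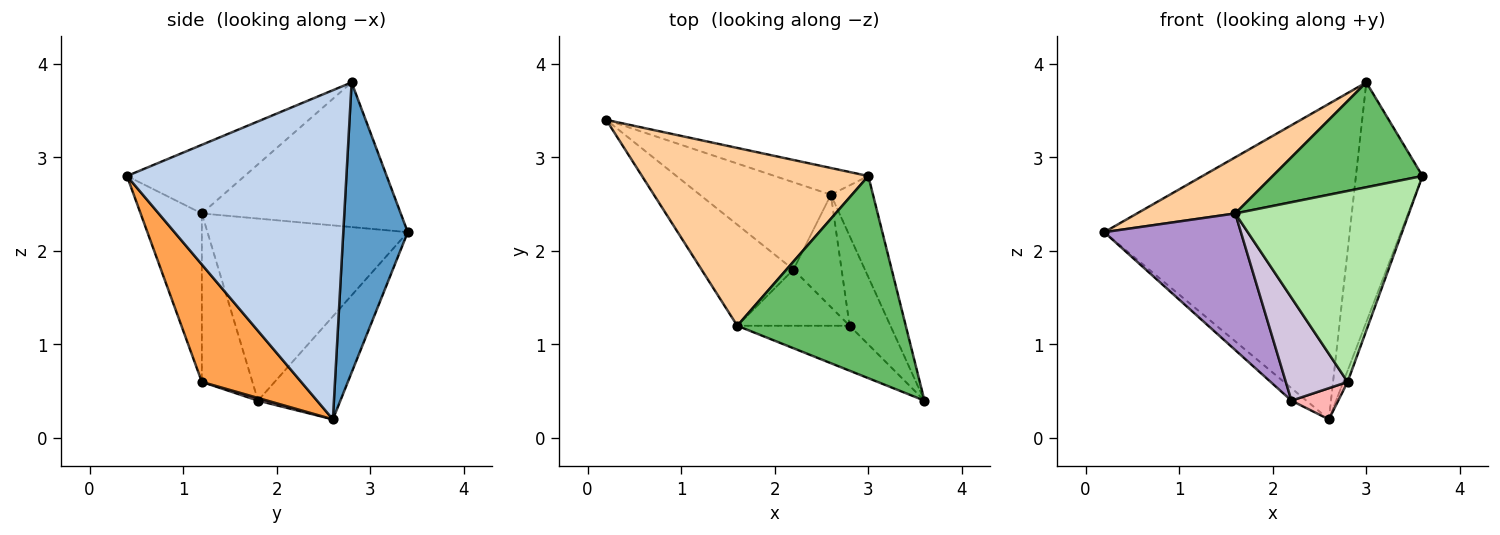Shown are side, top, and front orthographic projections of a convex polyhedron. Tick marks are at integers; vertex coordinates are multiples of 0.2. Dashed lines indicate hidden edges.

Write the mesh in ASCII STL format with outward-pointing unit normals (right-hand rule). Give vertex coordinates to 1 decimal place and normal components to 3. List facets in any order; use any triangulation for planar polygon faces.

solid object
 facet normal 0.253 0.964 -0.082
  outer loop
   vertex 2.6 2.6 0.2
   vertex 0.2 3.4 2.2
   vertex 3.0 2.8 3.8
  endloop
 endfacet
 facet normal 0.950 0.288 -0.122
  outer loop
   vertex 2.6 2.6 0.2
   vertex 3.0 2.8 3.8
   vertex 3.6 0.4 2.8
  endloop
 endfacet
 facet normal 0.944 0.041 -0.328
  outer loop
   vertex 2.8 1.2 0.6
   vertex 2.6 2.6 0.2
   vertex 3.6 0.4 2.8
  endloop
 endfacet
 facet normal -0.520 -0.257 0.814
  outer loop
   vertex 1.6 1.2 2.4
   vertex 3.0 2.8 3.8
   vertex 0.2 3.4 2.2
  endloop
 endfacet
 facet normal -0.340 -0.433 0.835
  outer loop
   vertex 1.6 1.2 2.4
   vertex 3.6 0.4 2.8
   vertex 3.0 2.8 3.8
  endloop
 endfacet
 facet normal -0.325 -0.921 -0.217
  outer loop
   vertex 1.6 1.2 2.4
   vertex 2.8 1.2 0.6
   vertex 3.6 0.4 2.8
  endloop
 endfacet
 facet normal -0.614 0.112 -0.781
  outer loop
   vertex 2.2 1.8 0.4
   vertex 0.2 3.4 2.2
   vertex 2.6 2.6 0.2
  endloop
 endfacet
 facet normal 0.053 -0.267 -0.962
  outer loop
   vertex 2.2 1.8 0.4
   vertex 2.6 2.6 0.2
   vertex 2.8 1.2 0.6
  endloop
 endfacet
 facet normal -0.762 -0.520 -0.385
  outer loop
   vertex 2.2 1.8 0.4
   vertex 1.6 1.2 2.4
   vertex 0.2 3.4 2.2
  endloop
 endfacet
 facet normal -0.583 -0.713 -0.389
  outer loop
   vertex 2.2 1.8 0.4
   vertex 2.8 1.2 0.6
   vertex 1.6 1.2 2.4
  endloop
 endfacet
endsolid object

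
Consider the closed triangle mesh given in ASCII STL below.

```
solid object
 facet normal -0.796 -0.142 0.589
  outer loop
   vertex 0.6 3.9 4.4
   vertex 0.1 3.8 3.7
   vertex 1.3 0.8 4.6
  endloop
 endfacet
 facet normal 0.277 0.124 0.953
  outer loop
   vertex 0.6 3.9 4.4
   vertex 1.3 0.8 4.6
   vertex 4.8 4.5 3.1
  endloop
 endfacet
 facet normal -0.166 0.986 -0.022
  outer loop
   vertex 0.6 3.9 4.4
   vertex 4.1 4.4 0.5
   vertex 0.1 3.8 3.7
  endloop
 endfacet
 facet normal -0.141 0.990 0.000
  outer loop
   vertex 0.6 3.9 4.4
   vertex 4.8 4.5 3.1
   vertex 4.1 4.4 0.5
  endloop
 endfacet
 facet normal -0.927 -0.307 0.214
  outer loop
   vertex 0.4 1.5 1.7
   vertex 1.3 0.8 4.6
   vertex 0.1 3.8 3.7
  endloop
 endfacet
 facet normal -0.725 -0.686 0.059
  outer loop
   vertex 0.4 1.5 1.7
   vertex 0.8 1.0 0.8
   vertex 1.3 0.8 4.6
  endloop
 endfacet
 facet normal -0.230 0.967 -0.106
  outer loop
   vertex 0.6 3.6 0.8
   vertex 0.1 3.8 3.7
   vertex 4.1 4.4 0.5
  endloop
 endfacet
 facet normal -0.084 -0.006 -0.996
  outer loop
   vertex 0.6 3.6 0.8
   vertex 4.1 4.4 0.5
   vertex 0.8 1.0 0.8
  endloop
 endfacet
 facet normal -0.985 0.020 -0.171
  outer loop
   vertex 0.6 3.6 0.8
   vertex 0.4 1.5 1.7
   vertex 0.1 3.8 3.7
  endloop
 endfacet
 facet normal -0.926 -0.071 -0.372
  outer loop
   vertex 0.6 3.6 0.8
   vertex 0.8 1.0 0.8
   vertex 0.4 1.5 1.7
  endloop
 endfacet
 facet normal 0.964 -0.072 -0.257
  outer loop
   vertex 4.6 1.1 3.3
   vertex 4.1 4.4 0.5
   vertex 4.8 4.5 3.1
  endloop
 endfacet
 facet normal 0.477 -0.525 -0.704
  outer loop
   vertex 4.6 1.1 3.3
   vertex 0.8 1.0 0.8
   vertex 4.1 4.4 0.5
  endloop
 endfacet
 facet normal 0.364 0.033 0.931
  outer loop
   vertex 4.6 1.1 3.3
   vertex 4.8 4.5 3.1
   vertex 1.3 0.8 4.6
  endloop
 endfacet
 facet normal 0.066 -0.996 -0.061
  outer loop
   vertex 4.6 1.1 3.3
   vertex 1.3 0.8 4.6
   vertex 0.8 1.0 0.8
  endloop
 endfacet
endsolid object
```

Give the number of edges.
21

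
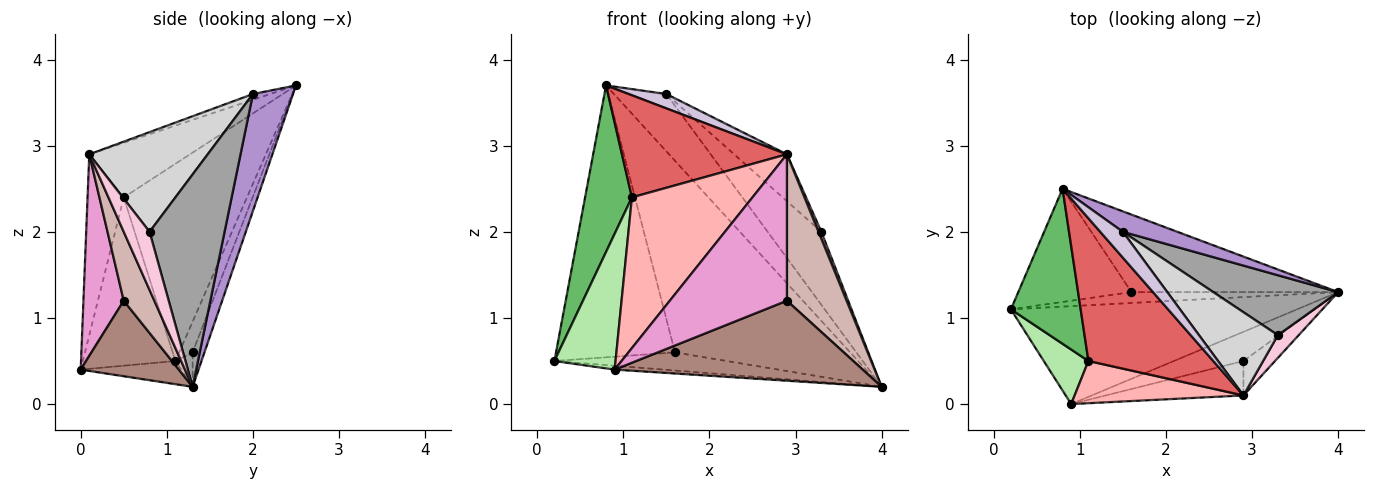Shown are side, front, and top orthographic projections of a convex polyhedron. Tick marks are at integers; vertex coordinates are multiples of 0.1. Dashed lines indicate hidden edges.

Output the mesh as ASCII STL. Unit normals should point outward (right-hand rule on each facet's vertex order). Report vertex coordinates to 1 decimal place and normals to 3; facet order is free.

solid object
 facet normal -0.081 0.039 -0.996
  outer loop
   vertex 0.9 0.0 0.4
   vertex 0.2 1.1 0.5
   vertex 4.0 1.3 0.2
  endloop
 endfacet
 facet normal -0.085 0.854 -0.513
  outer loop
   vertex 1.6 1.3 0.6
   vertex 4.0 1.3 0.2
   vertex 0.2 1.1 0.5
  endloop
 endfacet
 facet normal -0.104 0.918 -0.382
  outer loop
   vertex 1.6 1.3 0.6
   vertex 0.2 1.1 0.5
   vertex 0.8 2.5 3.7
  endloop
 endfacet
 facet normal -0.062 0.925 -0.374
  outer loop
   vertex 1.6 1.3 0.6
   vertex 0.8 2.5 3.7
   vertex 4.0 1.3 0.2
  endloop
 endfacet
 facet normal -0.888 -0.337 0.314
  outer loop
   vertex 1.1 0.5 2.4
   vertex 0.8 2.5 3.7
   vertex 0.2 1.1 0.5
  endloop
 endfacet
 facet normal -0.815 -0.538 0.216
  outer loop
   vertex 1.1 0.5 2.4
   vertex 0.2 1.1 0.5
   vertex 0.9 0.0 0.4
  endloop
 endfacet
 facet normal -0.335 -0.548 0.766
  outer loop
   vertex 1.1 0.5 2.4
   vertex 2.9 0.1 2.9
   vertex 0.8 2.5 3.7
  endloop
 endfacet
 facet normal -0.278 -0.925 0.259
  outer loop
   vertex 1.1 0.5 2.4
   vertex 0.9 0.0 0.4
   vertex 2.9 0.1 2.9
  endloop
 endfacet
 facet normal 0.585 0.764 0.273
  outer loop
   vertex 1.5 2.0 3.6
   vertex 4.0 1.3 0.2
   vertex 0.8 2.5 3.7
  endloop
 endfacet
 facet normal -0.217 -0.474 0.853
  outer loop
   vertex 1.5 2.0 3.6
   vertex 0.8 2.5 3.7
   vertex 2.9 0.1 2.9
  endloop
 endfacet
 facet normal 0.349 -0.881 -0.321
  outer loop
   vertex 2.9 0.5 1.2
   vertex 0.9 0.0 0.4
   vertex 4.0 1.3 0.2
  endloop
 endfacet
 facet normal 0.447 -0.871 -0.205
  outer loop
   vertex 2.9 0.5 1.2
   vertex 4.0 1.3 0.2
   vertex 2.9 0.1 2.9
  endloop
 endfacet
 facet normal 0.318 -0.923 -0.217
  outer loop
   vertex 2.9 0.5 1.2
   vertex 2.9 0.1 2.9
   vertex 0.9 0.0 0.4
  endloop
 endfacet
 facet normal 0.936 -0.104 0.335
  outer loop
   vertex 3.3 0.8 2.0
   vertex 2.9 0.1 2.9
   vertex 4.0 1.3 0.2
  endloop
 endfacet
 facet normal 0.734 0.525 0.431
  outer loop
   vertex 3.3 0.8 2.0
   vertex 4.0 1.3 0.2
   vertex 1.5 2.0 3.6
  endloop
 endfacet
 facet normal 0.740 0.330 0.586
  outer loop
   vertex 3.3 0.8 2.0
   vertex 1.5 2.0 3.6
   vertex 2.9 0.1 2.9
  endloop
 endfacet
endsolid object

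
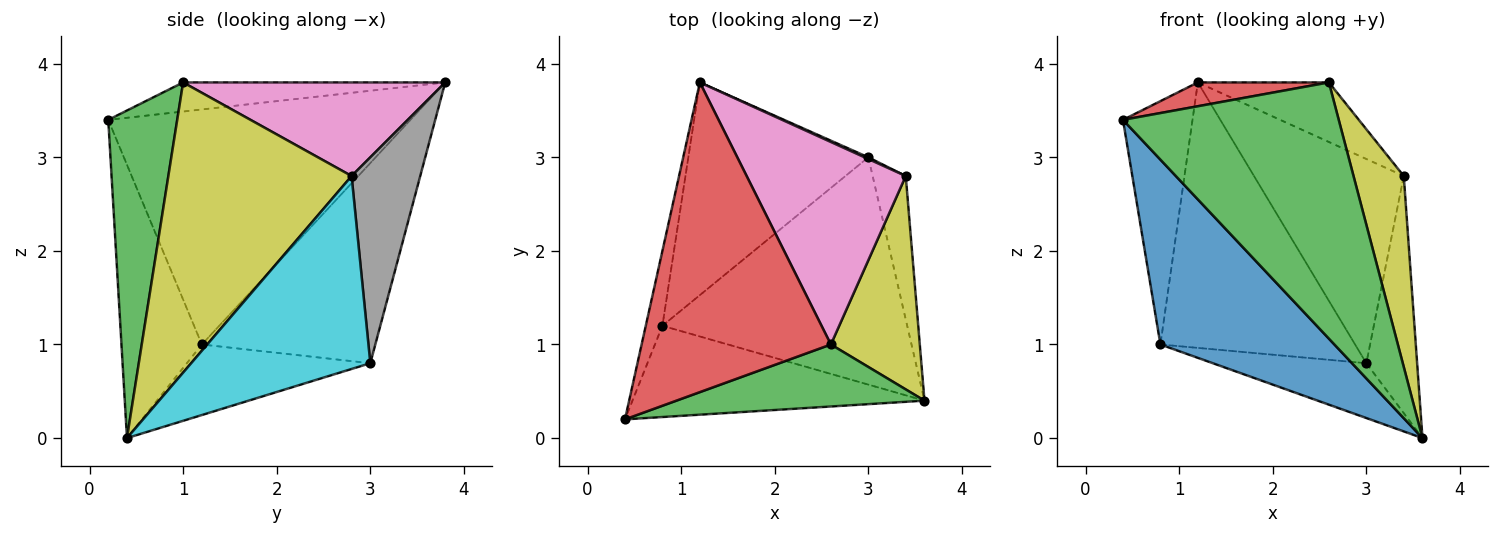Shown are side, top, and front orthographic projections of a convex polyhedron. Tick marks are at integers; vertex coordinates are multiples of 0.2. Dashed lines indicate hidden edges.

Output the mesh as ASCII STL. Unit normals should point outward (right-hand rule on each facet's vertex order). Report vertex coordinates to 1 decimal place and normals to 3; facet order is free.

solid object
 facet normal -0.383 -0.828 -0.409
  outer loop
   vertex 0.8 1.2 1.0
   vertex 3.6 0.4 0.0
   vertex 0.4 0.2 3.4
  endloop
 endfacet
 facet normal -0.972 0.224 -0.069
  outer loop
   vertex 0.8 1.2 1.0
   vertex 0.4 0.2 3.4
   vertex 1.2 3.8 3.8
  endloop
 endfacet
 facet normal 0.297 -0.928 0.225
  outer loop
   vertex 2.6 1.0 3.8
   vertex 0.4 0.2 3.4
   vertex 3.6 0.4 0.0
  endloop
 endfacet
 facet normal -0.152 -0.076 0.986
  outer loop
   vertex 2.6 1.0 3.8
   vertex 1.2 3.8 3.8
   vertex 0.4 0.2 3.4
  endloop
 endfacet
 facet normal -0.270 0.226 -0.936
  outer loop
   vertex 3.0 3.0 0.8
   vertex 3.6 0.4 0.0
   vertex 0.8 1.2 1.0
  endloop
 endfacet
 facet normal -0.571 0.641 -0.513
  outer loop
   vertex 3.0 3.0 0.8
   vertex 0.8 1.2 1.0
   vertex 1.2 3.8 3.8
  endloop
 endfacet
 facet normal 0.491 0.246 0.836
  outer loop
   vertex 3.4 2.8 2.8
   vertex 1.2 3.8 3.8
   vertex 2.6 1.0 3.8
  endloop
 endfacet
 facet normal 0.417 0.909 0.008
  outer loop
   vertex 3.4 2.8 2.8
   vertex 3.0 3.0 0.8
   vertex 1.2 3.8 3.8
  endloop
 endfacet
 facet normal 0.925 -0.254 0.283
  outer loop
   vertex 3.4 2.8 2.8
   vertex 2.6 1.0 3.8
   vertex 3.6 0.4 0.0
  endloop
 endfacet
 facet normal 0.949 0.269 -0.163
  outer loop
   vertex 3.4 2.8 2.8
   vertex 3.6 0.4 0.0
   vertex 3.0 3.0 0.8
  endloop
 endfacet
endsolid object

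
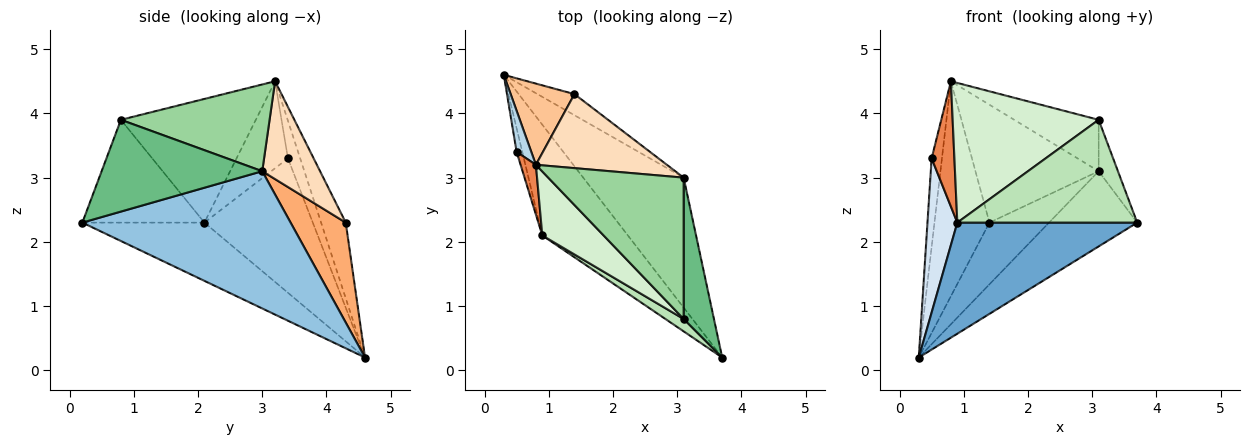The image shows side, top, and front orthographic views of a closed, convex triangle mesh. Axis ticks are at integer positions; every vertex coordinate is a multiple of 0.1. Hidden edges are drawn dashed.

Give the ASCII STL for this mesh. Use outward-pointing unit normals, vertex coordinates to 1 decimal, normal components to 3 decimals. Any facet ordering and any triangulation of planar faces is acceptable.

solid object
 facet normal -0.433 -0.638 -0.636
  outer loop
   vertex 0.9 2.1 2.3
   vertex 0.3 4.6 0.2
   vertex 3.7 0.2 2.3
  endloop
 endfacet
 facet normal 0.764 0.323 -0.559
  outer loop
   vertex 3.1 3.0 3.1
   vertex 3.7 0.2 2.3
   vertex 0.3 4.6 0.2
  endloop
 endfacet
 facet normal -0.733 0.617 0.286
  outer loop
   vertex 0.5 3.4 3.3
   vertex 0.8 3.2 4.5
   vertex 0.3 4.6 0.2
  endloop
 endfacet
 facet normal -0.963 -0.265 -0.041
  outer loop
   vertex 0.5 3.4 3.3
   vertex 0.3 4.6 0.2
   vertex 0.9 2.1 2.3
  endloop
 endfacet
 facet normal -0.903 -0.400 0.159
  outer loop
   vertex 0.5 3.4 3.3
   vertex 0.9 2.1 2.3
   vertex 0.8 3.2 4.5
  endloop
 endfacet
 facet normal 0.659 0.712 -0.243
  outer loop
   vertex 1.4 4.3 2.3
   vertex 3.1 3.0 3.1
   vertex 0.3 4.6 0.2
  endloop
 endfacet
 facet normal -0.387 0.863 0.326
  outer loop
   vertex 1.4 4.3 2.3
   vertex 0.3 4.6 0.2
   vertex 0.8 3.2 4.5
  endloop
 endfacet
 facet normal 0.369 0.787 0.494
  outer loop
   vertex 1.4 4.3 2.3
   vertex 0.8 3.2 4.5
   vertex 3.1 3.0 3.1
  endloop
 endfacet
 facet normal 0.944 0.113 0.311
  outer loop
   vertex 3.1 0.8 3.9
   vertex 3.7 0.2 2.3
   vertex 3.1 3.0 3.1
  endloop
 endfacet
 facet normal 0.516 0.293 0.805
  outer loop
   vertex 3.1 0.8 3.9
   vertex 3.1 3.0 3.1
   vertex 0.8 3.2 4.5
  endloop
 endfacet
 facet normal -0.559 -0.823 0.099
  outer loop
   vertex 3.1 0.8 3.9
   vertex 0.9 2.1 2.3
   vertex 3.7 0.2 2.3
  endloop
 endfacet
 facet normal -0.643 -0.696 0.319
  outer loop
   vertex 3.1 0.8 3.9
   vertex 0.8 3.2 4.5
   vertex 0.9 2.1 2.3
  endloop
 endfacet
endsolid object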